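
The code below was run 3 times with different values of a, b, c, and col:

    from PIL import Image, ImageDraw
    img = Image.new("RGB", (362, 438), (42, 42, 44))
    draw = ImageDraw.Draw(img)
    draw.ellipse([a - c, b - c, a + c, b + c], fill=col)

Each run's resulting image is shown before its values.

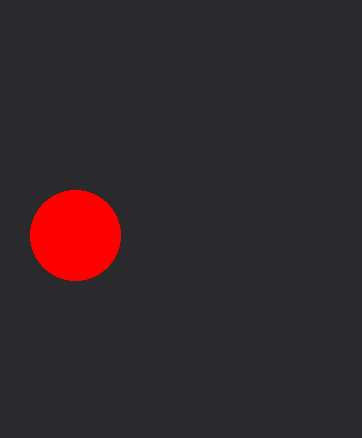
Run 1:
a = 75
b = 235
c = 45
col = 'red'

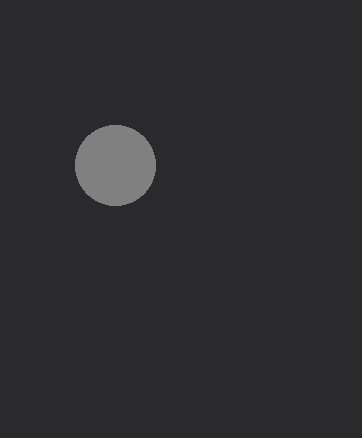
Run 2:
a = 115; b = 165; c = 40; col = 'gray'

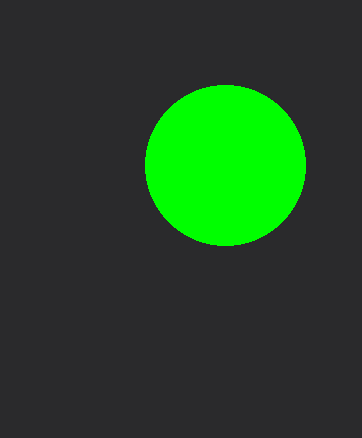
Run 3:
a = 225; b = 165; c = 80; col = 'lime'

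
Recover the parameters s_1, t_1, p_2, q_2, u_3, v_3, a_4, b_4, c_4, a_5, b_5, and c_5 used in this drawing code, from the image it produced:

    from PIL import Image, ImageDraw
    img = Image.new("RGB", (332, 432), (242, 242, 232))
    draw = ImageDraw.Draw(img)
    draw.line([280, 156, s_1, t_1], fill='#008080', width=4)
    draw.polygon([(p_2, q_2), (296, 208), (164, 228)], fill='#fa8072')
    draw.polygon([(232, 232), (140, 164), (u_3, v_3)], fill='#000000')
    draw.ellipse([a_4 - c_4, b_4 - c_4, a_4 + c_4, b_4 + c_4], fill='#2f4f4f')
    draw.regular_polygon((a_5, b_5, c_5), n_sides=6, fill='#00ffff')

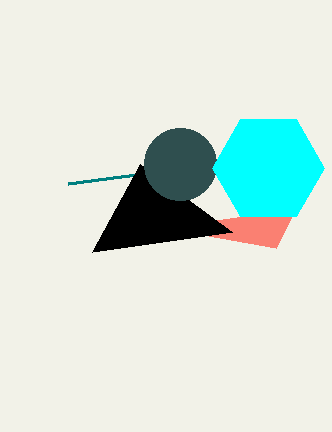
s_1 = 68, t_1 = 184, p_2 = 276, q_2 = 248, u_3 = 92, v_3 = 252, a_4 = 180, b_4 = 164, c_4 = 36, a_5 = 268, b_5 = 168, c_5 = 56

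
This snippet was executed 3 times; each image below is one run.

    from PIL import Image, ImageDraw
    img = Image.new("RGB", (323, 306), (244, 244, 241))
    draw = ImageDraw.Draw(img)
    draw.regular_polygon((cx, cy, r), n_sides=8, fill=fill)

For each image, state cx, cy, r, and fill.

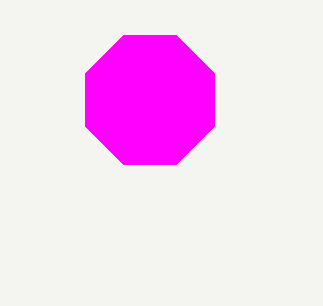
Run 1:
cx = 150
cy = 100
r = 70
fill = 'magenta'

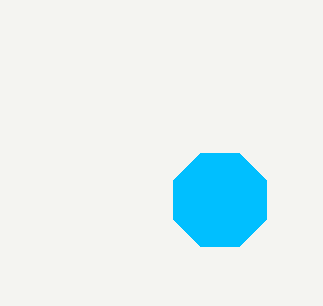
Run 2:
cx = 220; cy = 200; r = 50; fill = 'deepskyblue'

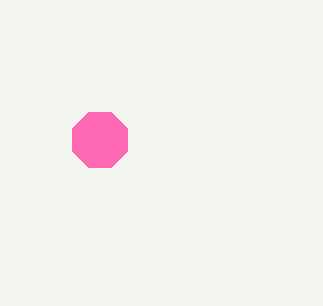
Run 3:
cx = 100
cy = 140
r = 30
fill = 'hotpink'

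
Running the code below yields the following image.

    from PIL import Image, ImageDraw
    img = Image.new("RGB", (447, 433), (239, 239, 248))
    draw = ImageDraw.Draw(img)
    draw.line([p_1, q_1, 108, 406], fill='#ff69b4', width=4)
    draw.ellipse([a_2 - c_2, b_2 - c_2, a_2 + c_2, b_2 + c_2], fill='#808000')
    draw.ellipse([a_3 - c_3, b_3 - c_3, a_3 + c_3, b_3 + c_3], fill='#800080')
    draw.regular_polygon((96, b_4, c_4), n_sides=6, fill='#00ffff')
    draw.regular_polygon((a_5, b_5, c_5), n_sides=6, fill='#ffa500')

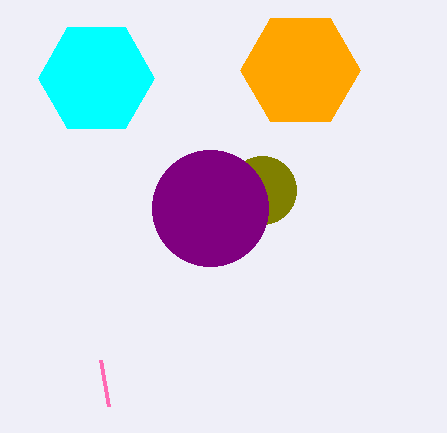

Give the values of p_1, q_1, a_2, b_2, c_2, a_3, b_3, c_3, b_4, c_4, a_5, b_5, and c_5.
p_1 = 100; q_1 = 360; a_2 = 262; b_2 = 190; c_2 = 34; a_3 = 210; b_3 = 208; c_3 = 58; b_4 = 78; c_4 = 58; a_5 = 300; b_5 = 70; c_5 = 60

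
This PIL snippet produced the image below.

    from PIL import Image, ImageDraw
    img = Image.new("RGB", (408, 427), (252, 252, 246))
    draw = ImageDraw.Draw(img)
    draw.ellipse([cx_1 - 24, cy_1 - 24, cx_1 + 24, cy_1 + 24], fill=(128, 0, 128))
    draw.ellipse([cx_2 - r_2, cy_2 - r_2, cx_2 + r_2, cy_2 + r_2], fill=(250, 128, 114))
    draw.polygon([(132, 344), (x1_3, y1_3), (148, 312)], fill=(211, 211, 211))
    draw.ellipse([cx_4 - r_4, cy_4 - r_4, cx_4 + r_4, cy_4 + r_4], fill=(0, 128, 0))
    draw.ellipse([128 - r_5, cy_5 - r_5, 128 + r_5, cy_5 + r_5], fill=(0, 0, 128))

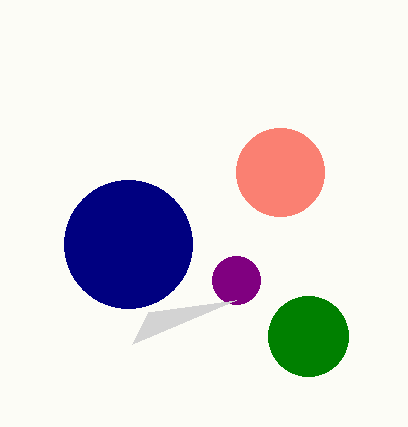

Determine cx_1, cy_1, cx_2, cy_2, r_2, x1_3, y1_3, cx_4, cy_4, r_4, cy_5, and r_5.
cx_1 = 236; cy_1 = 280; cx_2 = 280; cy_2 = 172; r_2 = 44; x1_3 = 236; y1_3 = 300; cx_4 = 308; cy_4 = 336; r_4 = 40; cy_5 = 244; r_5 = 64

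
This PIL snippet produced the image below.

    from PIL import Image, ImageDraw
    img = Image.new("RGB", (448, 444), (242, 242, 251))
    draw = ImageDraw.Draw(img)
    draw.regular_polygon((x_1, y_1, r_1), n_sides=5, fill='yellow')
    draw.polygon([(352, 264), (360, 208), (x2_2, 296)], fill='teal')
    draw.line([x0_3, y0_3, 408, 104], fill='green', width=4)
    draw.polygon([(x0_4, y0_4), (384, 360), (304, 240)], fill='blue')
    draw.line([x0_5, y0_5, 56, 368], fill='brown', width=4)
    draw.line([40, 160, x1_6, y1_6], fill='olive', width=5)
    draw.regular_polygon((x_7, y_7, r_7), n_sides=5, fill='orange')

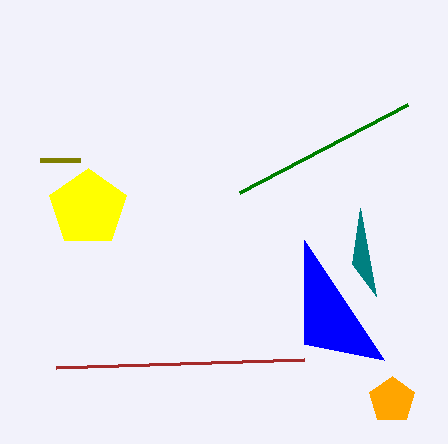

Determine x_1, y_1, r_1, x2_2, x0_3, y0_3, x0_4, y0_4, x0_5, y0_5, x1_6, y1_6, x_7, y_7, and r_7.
x_1 = 88; y_1 = 208; r_1 = 40; x2_2 = 376; x0_3 = 240; y0_3 = 192; x0_4 = 304; y0_4 = 344; x0_5 = 304; y0_5 = 360; x1_6 = 80; y1_6 = 160; x_7 = 392; y_7 = 400; r_7 = 24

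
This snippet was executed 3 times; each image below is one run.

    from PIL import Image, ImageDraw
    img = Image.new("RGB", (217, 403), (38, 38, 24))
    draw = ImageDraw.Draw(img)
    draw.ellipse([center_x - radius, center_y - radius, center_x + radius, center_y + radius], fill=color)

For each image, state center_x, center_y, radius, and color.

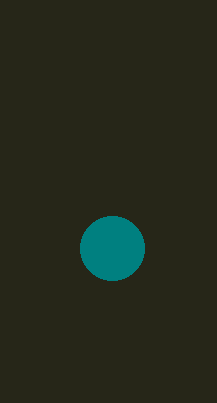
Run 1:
center_x = 112; center_y = 248; radius = 32; color = 'teal'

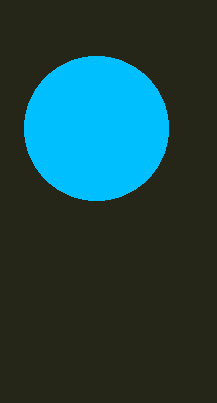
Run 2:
center_x = 96; center_y = 128; radius = 72; color = 'deepskyblue'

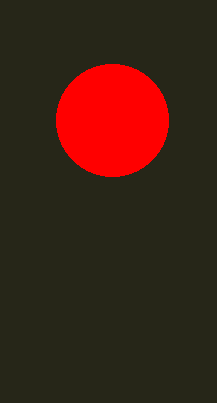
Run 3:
center_x = 112, center_y = 120, radius = 56, color = 'red'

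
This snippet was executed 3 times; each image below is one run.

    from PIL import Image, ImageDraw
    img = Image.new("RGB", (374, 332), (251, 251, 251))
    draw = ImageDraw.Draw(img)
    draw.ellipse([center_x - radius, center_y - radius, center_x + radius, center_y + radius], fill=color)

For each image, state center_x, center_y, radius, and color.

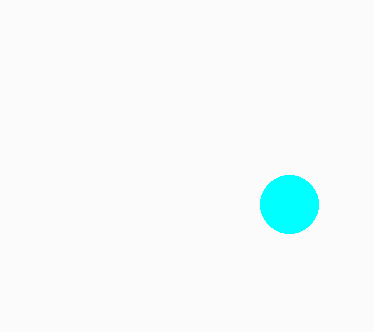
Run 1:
center_x = 289, center_y = 204, radius = 29, color = 'cyan'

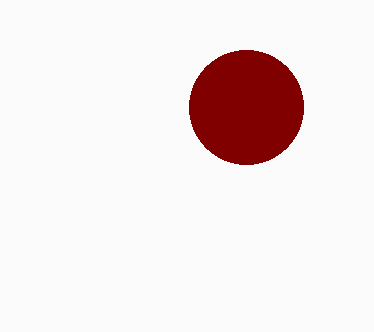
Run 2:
center_x = 246; center_y = 107; radius = 57; color = 'maroon'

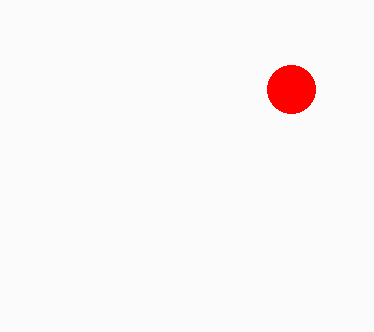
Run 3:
center_x = 291
center_y = 89
radius = 24
color = 'red'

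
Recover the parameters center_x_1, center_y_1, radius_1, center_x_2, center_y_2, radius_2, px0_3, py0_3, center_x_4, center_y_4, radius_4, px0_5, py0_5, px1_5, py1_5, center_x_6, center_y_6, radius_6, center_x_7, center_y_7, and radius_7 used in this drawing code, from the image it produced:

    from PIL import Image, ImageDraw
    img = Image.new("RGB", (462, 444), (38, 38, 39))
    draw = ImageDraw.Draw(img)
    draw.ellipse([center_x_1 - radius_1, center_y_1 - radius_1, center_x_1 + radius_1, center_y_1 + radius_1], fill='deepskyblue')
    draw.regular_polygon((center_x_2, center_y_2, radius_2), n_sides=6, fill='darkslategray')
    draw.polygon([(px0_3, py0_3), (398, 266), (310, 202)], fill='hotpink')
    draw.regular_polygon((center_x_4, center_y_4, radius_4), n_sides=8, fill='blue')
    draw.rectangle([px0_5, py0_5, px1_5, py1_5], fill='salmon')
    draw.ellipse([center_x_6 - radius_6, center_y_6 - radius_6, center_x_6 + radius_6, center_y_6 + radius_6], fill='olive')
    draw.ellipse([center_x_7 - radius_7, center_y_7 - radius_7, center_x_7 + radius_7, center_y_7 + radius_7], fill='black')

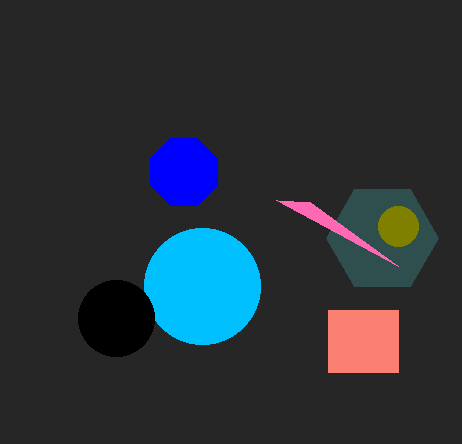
center_x_1 = 202, center_y_1 = 286, radius_1 = 58, center_x_2 = 382, center_y_2 = 238, radius_2 = 56, px0_3 = 276, py0_3 = 200, center_x_4 = 184, center_y_4 = 172, radius_4 = 36, px0_5 = 328, py0_5 = 310, px1_5 = 398, py1_5 = 372, center_x_6 = 398, center_y_6 = 226, radius_6 = 20, center_x_7 = 116, center_y_7 = 318, radius_7 = 38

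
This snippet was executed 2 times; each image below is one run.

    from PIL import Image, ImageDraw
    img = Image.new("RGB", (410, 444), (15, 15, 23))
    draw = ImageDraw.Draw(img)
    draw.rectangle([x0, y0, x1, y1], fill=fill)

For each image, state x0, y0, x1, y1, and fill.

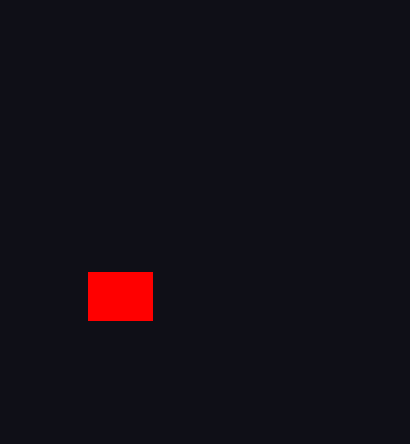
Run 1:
x0 = 88; y0 = 272; x1 = 152; y1 = 320; fill = 'red'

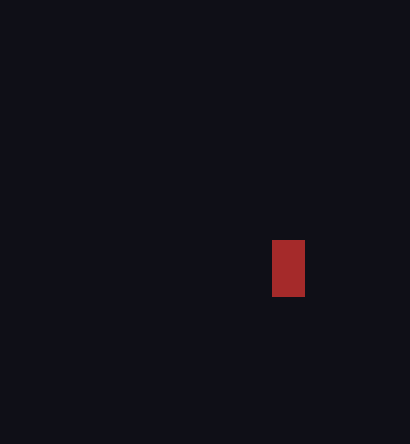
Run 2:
x0 = 272, y0 = 240, x1 = 304, y1 = 296, fill = 'brown'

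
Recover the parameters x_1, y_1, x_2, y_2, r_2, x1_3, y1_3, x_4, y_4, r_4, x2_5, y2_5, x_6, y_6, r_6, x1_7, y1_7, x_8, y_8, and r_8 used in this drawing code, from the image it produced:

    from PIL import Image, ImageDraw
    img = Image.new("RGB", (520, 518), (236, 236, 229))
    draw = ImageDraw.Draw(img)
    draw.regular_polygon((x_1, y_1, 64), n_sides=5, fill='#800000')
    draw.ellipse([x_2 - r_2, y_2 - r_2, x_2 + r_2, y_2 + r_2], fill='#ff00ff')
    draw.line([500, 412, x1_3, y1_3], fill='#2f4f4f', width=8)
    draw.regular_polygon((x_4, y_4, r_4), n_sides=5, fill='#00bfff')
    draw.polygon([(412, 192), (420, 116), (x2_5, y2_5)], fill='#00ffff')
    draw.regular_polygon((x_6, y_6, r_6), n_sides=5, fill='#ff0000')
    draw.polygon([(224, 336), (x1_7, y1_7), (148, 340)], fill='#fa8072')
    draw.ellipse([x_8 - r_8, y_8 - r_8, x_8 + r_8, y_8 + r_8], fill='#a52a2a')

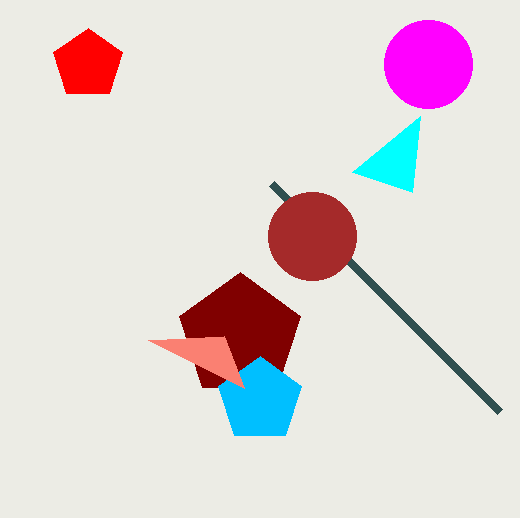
x_1 = 240, y_1 = 336, x_2 = 428, y_2 = 64, r_2 = 44, x1_3 = 272, y1_3 = 184, x_4 = 260, y_4 = 400, r_4 = 44, x2_5 = 352, y2_5 = 172, x_6 = 88, y_6 = 64, r_6 = 36, x1_7 = 244, y1_7 = 388, x_8 = 312, y_8 = 236, r_8 = 44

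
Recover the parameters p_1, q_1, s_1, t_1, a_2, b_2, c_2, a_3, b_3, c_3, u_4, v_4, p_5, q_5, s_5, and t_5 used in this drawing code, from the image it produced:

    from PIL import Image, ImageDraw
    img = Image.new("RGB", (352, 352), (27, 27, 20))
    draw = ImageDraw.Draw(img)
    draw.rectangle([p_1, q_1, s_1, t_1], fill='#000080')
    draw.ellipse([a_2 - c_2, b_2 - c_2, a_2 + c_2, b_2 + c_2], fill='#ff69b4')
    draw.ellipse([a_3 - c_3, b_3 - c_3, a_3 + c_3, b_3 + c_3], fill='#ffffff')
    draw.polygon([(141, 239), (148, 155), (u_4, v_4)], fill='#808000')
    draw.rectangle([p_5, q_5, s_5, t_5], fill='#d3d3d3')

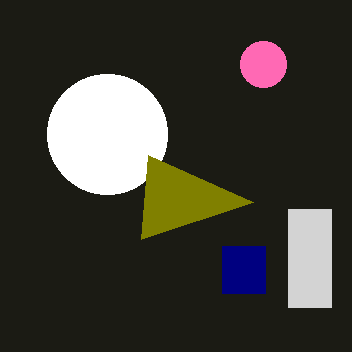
p_1 = 222; q_1 = 246; s_1 = 265; t_1 = 293; a_2 = 263; b_2 = 64; c_2 = 23; a_3 = 107; b_3 = 134; c_3 = 60; u_4 = 253; v_4 = 202; p_5 = 288; q_5 = 209; s_5 = 331; t_5 = 307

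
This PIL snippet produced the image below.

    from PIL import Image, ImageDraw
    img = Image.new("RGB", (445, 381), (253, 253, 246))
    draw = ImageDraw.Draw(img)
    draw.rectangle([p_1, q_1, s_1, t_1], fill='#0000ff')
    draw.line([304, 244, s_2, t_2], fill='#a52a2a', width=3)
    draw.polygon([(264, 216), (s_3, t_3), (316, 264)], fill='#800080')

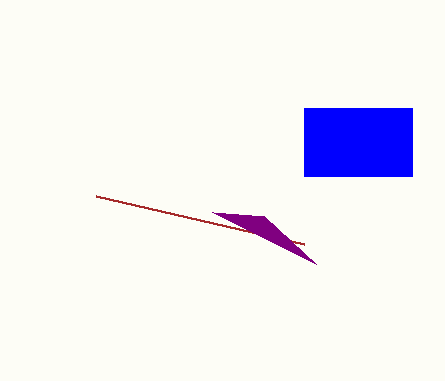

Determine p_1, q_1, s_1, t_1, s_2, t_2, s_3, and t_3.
p_1 = 304, q_1 = 108, s_1 = 412, t_1 = 176, s_2 = 96, t_2 = 196, s_3 = 212, t_3 = 212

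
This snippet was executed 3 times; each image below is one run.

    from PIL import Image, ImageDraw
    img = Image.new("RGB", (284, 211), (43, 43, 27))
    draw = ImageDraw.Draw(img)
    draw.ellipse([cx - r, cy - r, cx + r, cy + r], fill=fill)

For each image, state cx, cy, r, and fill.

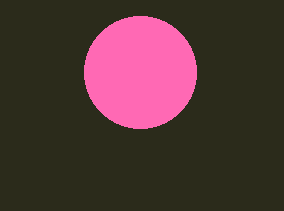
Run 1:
cx = 140, cy = 72, r = 56, fill = 'hotpink'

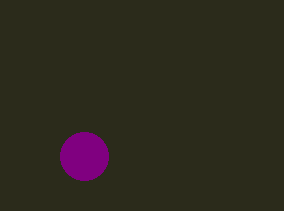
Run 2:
cx = 84, cy = 156, r = 24, fill = 'purple'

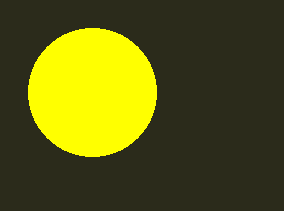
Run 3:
cx = 92; cy = 92; r = 64; fill = 'yellow'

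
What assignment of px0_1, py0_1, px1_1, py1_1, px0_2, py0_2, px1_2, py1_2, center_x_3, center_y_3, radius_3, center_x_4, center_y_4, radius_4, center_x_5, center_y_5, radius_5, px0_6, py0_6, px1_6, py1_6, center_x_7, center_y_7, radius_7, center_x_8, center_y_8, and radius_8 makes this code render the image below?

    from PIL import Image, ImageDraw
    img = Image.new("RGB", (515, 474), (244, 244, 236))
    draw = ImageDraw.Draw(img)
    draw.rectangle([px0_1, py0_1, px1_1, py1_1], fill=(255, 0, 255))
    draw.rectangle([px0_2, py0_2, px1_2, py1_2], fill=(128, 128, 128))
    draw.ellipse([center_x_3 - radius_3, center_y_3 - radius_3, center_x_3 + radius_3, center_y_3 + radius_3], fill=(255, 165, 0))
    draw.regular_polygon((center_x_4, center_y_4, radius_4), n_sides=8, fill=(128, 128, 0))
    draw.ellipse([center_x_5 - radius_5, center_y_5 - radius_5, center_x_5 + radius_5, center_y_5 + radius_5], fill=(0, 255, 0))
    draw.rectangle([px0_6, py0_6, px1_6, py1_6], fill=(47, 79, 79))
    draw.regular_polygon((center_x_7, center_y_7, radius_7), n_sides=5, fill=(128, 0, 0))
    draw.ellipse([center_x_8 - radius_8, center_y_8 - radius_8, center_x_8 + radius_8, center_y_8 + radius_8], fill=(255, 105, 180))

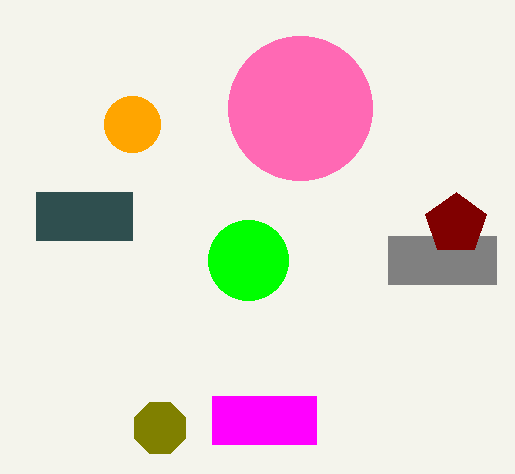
px0_1 = 212
py0_1 = 396
px1_1 = 316
py1_1 = 444
px0_2 = 388
py0_2 = 236
px1_2 = 496
py1_2 = 284
center_x_3 = 132
center_y_3 = 124
radius_3 = 28
center_x_4 = 160
center_y_4 = 428
radius_4 = 28
center_x_5 = 248
center_y_5 = 260
radius_5 = 40
px0_6 = 36
py0_6 = 192
px1_6 = 132
py1_6 = 240
center_x_7 = 456
center_y_7 = 224
radius_7 = 32
center_x_8 = 300
center_y_8 = 108
radius_8 = 72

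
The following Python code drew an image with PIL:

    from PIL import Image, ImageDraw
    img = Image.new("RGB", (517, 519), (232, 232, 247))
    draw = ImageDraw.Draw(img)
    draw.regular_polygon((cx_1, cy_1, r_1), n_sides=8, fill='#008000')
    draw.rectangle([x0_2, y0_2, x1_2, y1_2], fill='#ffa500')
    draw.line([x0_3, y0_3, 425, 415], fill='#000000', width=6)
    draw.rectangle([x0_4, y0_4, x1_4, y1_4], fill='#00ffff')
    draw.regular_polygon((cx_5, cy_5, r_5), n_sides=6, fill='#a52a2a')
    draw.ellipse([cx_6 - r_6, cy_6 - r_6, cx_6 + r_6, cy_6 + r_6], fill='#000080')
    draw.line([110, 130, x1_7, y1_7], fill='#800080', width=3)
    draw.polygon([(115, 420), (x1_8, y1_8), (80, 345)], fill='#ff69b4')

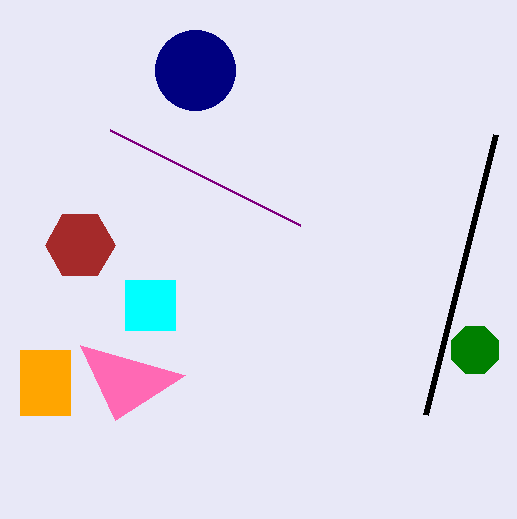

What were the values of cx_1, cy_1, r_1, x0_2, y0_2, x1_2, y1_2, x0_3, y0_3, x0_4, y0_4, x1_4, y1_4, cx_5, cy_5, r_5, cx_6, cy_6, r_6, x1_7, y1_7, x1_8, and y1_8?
cx_1 = 475
cy_1 = 350
r_1 = 25
x0_2 = 20
y0_2 = 350
x1_2 = 70
y1_2 = 415
x0_3 = 495
y0_3 = 135
x0_4 = 125
y0_4 = 280
x1_4 = 175
y1_4 = 330
cx_5 = 80
cy_5 = 245
r_5 = 35
cx_6 = 195
cy_6 = 70
r_6 = 40
x1_7 = 300
y1_7 = 225
x1_8 = 185
y1_8 = 375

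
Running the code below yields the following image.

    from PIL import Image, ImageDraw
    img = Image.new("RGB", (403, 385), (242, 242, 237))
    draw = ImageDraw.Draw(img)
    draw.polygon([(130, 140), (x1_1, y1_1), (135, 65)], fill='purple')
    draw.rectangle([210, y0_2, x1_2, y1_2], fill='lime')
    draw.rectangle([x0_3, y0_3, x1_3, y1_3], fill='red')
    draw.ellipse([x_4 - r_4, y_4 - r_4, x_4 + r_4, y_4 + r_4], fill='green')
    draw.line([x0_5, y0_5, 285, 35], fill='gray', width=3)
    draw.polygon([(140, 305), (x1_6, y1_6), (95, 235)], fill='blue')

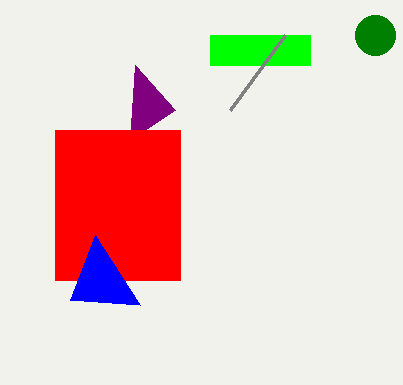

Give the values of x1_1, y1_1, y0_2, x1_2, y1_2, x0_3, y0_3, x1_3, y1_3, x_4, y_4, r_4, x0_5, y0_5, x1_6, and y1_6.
x1_1 = 175, y1_1 = 110, y0_2 = 35, x1_2 = 310, y1_2 = 65, x0_3 = 55, y0_3 = 130, x1_3 = 180, y1_3 = 280, x_4 = 375, y_4 = 35, r_4 = 20, x0_5 = 230, y0_5 = 110, x1_6 = 70, y1_6 = 300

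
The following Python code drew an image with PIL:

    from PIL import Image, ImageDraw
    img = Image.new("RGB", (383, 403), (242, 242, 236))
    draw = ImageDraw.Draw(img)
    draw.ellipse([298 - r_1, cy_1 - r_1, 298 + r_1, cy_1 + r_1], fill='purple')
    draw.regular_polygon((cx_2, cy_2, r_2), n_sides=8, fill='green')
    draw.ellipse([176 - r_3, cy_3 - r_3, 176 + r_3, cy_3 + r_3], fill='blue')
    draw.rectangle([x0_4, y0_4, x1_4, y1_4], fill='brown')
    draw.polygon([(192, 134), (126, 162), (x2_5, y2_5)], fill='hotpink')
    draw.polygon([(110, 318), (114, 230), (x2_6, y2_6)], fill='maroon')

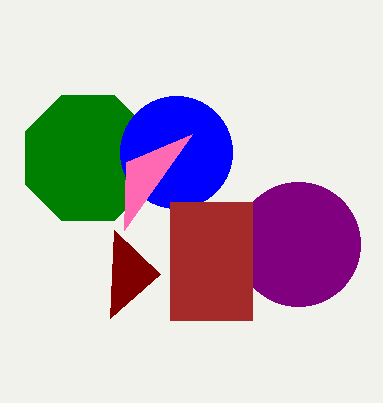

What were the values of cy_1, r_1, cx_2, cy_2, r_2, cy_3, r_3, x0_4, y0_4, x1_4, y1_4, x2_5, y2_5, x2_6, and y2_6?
cy_1 = 244; r_1 = 62; cx_2 = 88; cy_2 = 158; r_2 = 68; cy_3 = 152; r_3 = 56; x0_4 = 170; y0_4 = 202; x1_4 = 252; y1_4 = 320; x2_5 = 124; y2_5 = 230; x2_6 = 160; y2_6 = 274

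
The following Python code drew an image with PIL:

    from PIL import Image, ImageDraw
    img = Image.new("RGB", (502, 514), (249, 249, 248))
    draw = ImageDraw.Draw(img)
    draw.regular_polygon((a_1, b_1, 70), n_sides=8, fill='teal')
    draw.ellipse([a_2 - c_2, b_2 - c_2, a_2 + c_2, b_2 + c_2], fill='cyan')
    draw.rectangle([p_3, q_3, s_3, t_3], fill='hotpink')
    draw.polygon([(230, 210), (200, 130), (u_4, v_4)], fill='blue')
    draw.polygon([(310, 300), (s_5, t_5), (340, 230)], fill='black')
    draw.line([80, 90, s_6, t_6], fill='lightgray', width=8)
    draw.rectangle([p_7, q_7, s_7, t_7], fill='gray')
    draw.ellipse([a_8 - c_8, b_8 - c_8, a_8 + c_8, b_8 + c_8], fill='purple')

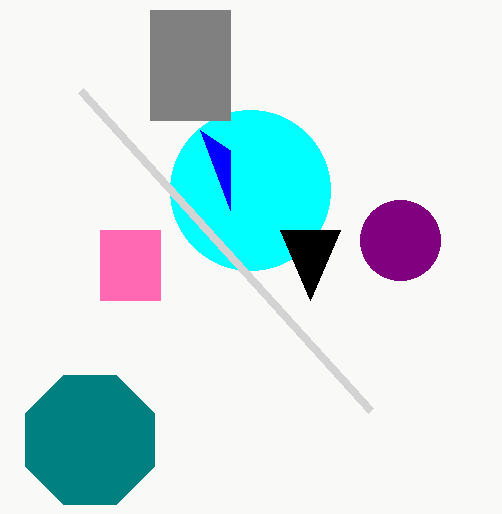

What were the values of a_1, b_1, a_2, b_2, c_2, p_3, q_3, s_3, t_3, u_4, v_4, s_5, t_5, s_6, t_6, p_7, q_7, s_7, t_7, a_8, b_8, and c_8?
a_1 = 90; b_1 = 440; a_2 = 250; b_2 = 190; c_2 = 80; p_3 = 100; q_3 = 230; s_3 = 160; t_3 = 300; u_4 = 230; v_4 = 150; s_5 = 280; t_5 = 230; s_6 = 370; t_6 = 410; p_7 = 150; q_7 = 10; s_7 = 230; t_7 = 120; a_8 = 400; b_8 = 240; c_8 = 40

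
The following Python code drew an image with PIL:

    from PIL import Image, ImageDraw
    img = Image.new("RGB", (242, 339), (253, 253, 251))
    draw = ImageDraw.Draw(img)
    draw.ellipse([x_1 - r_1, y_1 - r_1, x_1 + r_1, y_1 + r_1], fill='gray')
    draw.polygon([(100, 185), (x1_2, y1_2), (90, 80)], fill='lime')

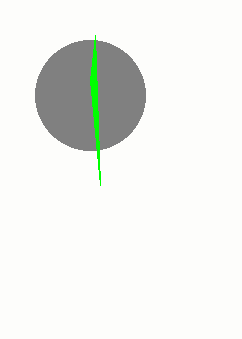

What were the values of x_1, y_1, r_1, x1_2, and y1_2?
x_1 = 90, y_1 = 95, r_1 = 55, x1_2 = 95, y1_2 = 35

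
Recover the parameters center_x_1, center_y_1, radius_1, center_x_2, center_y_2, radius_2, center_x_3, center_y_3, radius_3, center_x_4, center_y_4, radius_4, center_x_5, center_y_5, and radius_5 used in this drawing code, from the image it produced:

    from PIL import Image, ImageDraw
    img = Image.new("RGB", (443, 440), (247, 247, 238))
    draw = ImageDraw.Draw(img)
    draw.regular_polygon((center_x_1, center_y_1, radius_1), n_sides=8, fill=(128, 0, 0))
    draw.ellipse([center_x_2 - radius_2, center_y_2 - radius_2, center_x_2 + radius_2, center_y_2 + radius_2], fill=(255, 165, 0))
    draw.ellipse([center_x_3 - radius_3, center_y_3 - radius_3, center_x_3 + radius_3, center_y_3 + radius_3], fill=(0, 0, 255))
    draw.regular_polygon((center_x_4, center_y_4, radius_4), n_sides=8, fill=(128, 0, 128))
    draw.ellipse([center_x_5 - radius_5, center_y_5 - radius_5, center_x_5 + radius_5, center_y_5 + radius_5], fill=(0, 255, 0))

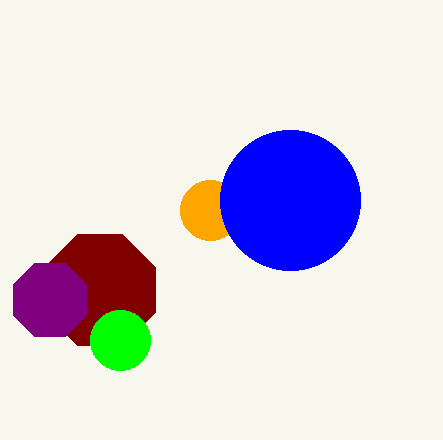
center_x_1 = 100; center_y_1 = 290; radius_1 = 60; center_x_2 = 210; center_y_2 = 210; radius_2 = 30; center_x_3 = 290; center_y_3 = 200; radius_3 = 70; center_x_4 = 50; center_y_4 = 300; radius_4 = 40; center_x_5 = 120; center_y_5 = 340; radius_5 = 30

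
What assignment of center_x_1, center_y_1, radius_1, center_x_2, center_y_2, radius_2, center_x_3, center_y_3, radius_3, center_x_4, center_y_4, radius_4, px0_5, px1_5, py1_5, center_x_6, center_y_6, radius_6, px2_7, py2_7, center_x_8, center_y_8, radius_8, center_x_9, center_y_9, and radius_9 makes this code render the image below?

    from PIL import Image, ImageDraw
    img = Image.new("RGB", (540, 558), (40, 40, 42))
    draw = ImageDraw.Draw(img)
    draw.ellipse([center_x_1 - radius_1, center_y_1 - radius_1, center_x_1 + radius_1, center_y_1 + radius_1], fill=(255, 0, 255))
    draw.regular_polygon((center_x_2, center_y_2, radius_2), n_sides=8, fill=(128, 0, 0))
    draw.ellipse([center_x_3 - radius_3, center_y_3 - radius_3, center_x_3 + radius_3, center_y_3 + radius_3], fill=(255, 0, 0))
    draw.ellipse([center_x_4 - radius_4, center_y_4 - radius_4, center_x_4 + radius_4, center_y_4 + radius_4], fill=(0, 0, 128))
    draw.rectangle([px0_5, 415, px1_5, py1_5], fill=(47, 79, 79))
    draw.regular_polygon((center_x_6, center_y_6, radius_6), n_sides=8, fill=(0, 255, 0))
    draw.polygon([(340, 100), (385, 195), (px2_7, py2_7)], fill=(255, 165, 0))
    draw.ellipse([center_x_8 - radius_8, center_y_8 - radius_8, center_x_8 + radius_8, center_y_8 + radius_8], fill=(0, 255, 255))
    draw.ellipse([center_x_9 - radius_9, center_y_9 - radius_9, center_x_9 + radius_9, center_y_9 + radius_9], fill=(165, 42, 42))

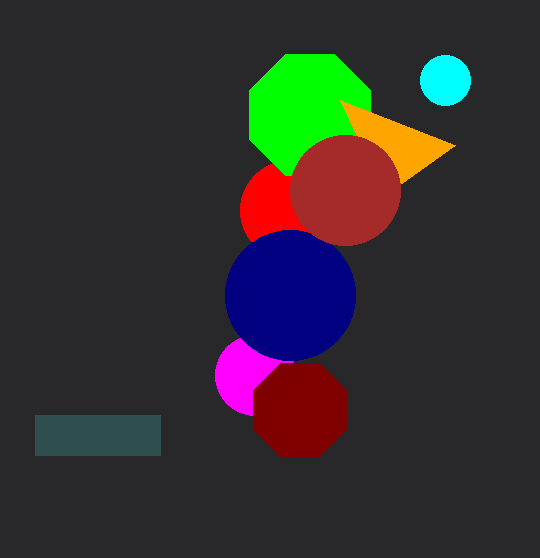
center_x_1 = 255
center_y_1 = 375
radius_1 = 40
center_x_2 = 300
center_y_2 = 410
radius_2 = 50
center_x_3 = 290
center_y_3 = 210
radius_3 = 50
center_x_4 = 290
center_y_4 = 295
radius_4 = 65
px0_5 = 35
px1_5 = 160
py1_5 = 455
center_x_6 = 310
center_y_6 = 115
radius_6 = 65
px2_7 = 455
py2_7 = 145
center_x_8 = 445
center_y_8 = 80
radius_8 = 25
center_x_9 = 345
center_y_9 = 190
radius_9 = 55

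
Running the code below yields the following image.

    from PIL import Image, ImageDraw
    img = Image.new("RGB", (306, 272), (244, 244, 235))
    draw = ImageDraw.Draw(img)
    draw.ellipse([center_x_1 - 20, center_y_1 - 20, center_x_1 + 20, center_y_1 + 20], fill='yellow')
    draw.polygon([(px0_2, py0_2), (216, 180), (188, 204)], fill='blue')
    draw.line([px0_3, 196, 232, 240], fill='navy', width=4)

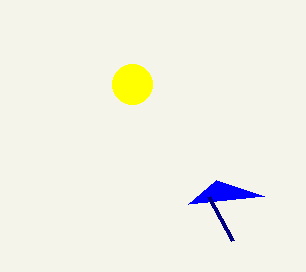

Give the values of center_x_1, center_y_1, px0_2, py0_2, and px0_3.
center_x_1 = 132, center_y_1 = 84, px0_2 = 264, py0_2 = 196, px0_3 = 208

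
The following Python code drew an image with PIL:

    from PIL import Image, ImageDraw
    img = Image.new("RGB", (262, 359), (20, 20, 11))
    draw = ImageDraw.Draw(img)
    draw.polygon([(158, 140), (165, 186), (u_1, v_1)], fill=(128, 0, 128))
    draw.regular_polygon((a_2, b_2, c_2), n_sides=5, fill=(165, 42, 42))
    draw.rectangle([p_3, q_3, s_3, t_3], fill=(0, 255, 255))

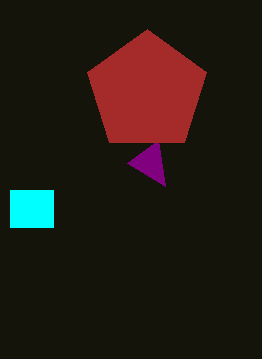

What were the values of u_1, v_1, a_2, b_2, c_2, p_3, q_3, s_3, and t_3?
u_1 = 127; v_1 = 163; a_2 = 147; b_2 = 92; c_2 = 63; p_3 = 10; q_3 = 190; s_3 = 53; t_3 = 227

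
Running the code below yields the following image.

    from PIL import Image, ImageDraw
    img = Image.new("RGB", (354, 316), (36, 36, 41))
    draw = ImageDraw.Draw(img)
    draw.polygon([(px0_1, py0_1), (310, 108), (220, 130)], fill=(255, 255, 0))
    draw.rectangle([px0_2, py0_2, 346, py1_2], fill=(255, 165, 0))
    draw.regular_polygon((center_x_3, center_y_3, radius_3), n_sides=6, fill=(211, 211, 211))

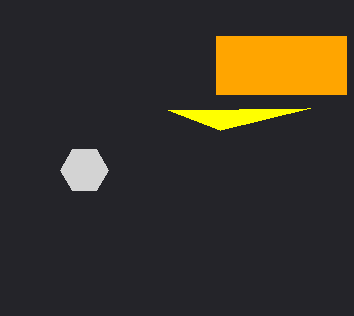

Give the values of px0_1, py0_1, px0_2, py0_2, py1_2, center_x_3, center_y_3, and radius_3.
px0_1 = 168; py0_1 = 110; px0_2 = 216; py0_2 = 36; py1_2 = 94; center_x_3 = 84; center_y_3 = 170; radius_3 = 24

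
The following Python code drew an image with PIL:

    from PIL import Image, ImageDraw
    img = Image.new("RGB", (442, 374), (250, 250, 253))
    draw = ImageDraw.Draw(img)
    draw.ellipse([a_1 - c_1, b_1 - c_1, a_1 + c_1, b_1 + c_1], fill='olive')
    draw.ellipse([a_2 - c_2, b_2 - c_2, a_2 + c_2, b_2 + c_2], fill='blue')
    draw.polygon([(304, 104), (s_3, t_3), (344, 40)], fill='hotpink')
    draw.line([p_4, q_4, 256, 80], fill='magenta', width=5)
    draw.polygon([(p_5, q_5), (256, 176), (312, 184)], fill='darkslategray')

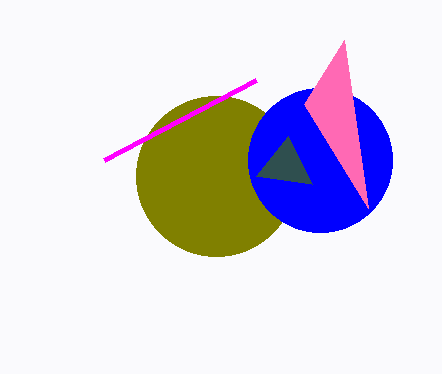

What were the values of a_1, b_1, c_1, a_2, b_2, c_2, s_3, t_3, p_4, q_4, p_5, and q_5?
a_1 = 216; b_1 = 176; c_1 = 80; a_2 = 320; b_2 = 160; c_2 = 72; s_3 = 368; t_3 = 208; p_4 = 104; q_4 = 160; p_5 = 288; q_5 = 136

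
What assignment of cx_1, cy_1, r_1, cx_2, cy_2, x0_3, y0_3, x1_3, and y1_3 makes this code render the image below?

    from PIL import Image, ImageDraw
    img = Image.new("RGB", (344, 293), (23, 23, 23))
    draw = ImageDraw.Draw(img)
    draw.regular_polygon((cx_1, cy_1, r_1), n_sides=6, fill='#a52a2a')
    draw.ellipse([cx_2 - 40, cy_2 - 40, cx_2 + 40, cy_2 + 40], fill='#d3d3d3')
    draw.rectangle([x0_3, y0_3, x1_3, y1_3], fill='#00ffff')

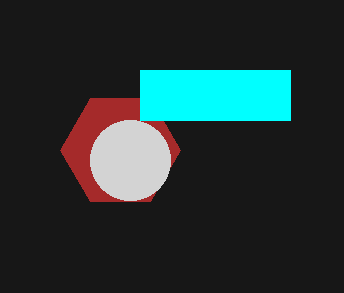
cx_1 = 120, cy_1 = 150, r_1 = 60, cx_2 = 130, cy_2 = 160, x0_3 = 140, y0_3 = 70, x1_3 = 290, y1_3 = 120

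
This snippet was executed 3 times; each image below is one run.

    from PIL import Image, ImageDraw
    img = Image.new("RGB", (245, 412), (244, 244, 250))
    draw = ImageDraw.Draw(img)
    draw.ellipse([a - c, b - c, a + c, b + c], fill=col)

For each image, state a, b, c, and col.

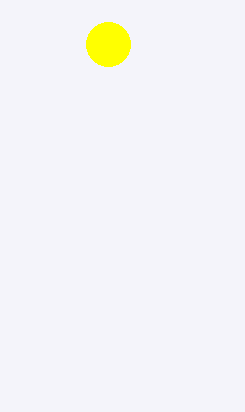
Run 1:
a = 108, b = 44, c = 22, col = 'yellow'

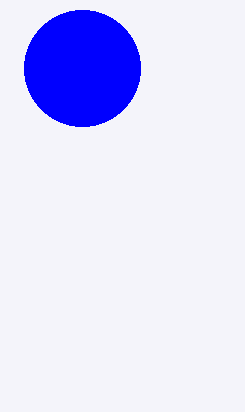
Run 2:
a = 82; b = 68; c = 58; col = 'blue'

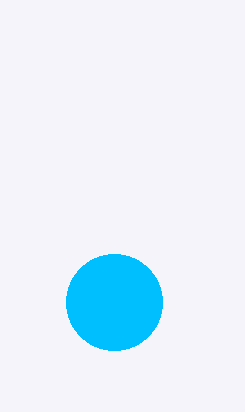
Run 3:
a = 114, b = 302, c = 48, col = 'deepskyblue'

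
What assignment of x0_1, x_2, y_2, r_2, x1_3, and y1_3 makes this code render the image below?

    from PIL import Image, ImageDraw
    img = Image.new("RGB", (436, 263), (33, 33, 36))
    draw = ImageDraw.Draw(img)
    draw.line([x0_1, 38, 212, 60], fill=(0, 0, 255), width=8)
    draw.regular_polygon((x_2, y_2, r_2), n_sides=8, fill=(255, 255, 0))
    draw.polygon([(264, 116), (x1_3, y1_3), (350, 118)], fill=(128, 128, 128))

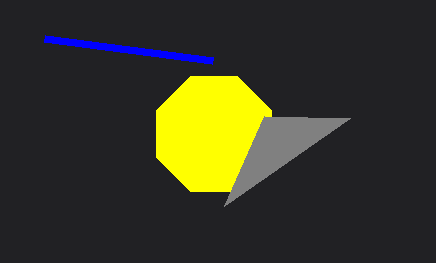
x0_1 = 44
x_2 = 214
y_2 = 134
r_2 = 62
x1_3 = 224
y1_3 = 206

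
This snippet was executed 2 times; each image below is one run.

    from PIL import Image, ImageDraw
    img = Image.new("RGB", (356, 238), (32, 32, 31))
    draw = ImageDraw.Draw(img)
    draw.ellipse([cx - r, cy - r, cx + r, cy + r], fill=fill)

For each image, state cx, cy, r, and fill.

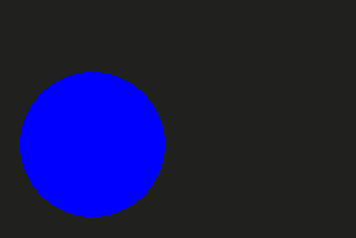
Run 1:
cx = 92; cy = 144; r = 72; fill = 'blue'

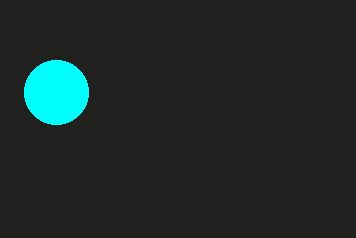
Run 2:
cx = 56
cy = 92
r = 32
fill = 'cyan'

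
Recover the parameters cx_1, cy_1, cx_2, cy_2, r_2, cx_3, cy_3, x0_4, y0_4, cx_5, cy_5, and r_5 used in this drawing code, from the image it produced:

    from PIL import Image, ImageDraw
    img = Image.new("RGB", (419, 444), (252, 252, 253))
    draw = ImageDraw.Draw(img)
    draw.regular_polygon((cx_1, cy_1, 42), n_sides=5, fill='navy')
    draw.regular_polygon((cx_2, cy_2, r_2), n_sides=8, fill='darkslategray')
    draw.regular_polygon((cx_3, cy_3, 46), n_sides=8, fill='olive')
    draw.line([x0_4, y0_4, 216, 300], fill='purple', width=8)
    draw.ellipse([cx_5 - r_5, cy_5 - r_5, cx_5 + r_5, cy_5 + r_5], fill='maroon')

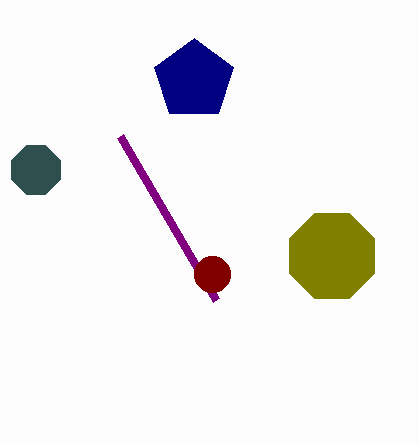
cx_1 = 194, cy_1 = 80, cx_2 = 36, cy_2 = 170, r_2 = 26, cx_3 = 332, cy_3 = 256, x0_4 = 120, y0_4 = 136, cx_5 = 212, cy_5 = 274, r_5 = 18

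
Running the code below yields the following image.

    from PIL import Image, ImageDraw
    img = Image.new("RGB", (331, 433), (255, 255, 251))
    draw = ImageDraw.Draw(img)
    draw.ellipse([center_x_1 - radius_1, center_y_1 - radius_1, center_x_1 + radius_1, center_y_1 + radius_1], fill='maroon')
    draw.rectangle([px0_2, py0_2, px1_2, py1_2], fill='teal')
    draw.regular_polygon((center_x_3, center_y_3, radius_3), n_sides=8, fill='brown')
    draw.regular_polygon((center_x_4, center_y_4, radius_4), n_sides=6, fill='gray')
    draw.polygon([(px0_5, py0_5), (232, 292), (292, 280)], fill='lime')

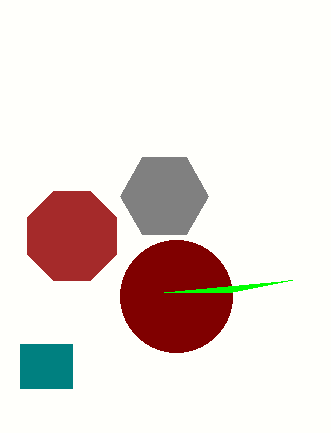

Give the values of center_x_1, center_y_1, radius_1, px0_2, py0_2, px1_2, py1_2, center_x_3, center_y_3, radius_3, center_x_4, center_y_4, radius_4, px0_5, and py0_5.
center_x_1 = 176, center_y_1 = 296, radius_1 = 56, px0_2 = 20, py0_2 = 344, px1_2 = 72, py1_2 = 388, center_x_3 = 72, center_y_3 = 236, radius_3 = 48, center_x_4 = 164, center_y_4 = 196, radius_4 = 44, px0_5 = 164, py0_5 = 292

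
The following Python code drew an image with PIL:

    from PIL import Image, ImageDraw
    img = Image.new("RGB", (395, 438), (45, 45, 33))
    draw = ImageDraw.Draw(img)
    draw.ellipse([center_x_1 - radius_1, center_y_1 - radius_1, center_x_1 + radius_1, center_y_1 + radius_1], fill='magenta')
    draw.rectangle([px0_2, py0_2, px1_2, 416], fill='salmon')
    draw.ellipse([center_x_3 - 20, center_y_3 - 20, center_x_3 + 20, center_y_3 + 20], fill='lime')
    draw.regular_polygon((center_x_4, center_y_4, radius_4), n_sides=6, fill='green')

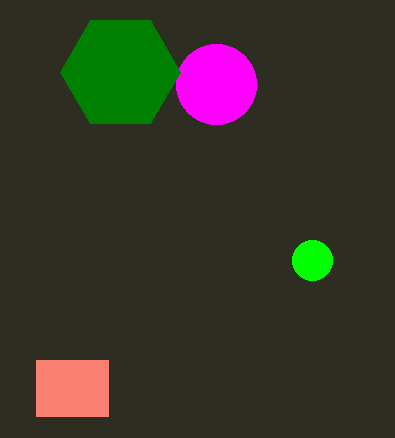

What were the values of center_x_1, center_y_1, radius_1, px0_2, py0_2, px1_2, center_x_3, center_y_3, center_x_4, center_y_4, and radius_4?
center_x_1 = 216, center_y_1 = 84, radius_1 = 40, px0_2 = 36, py0_2 = 360, px1_2 = 108, center_x_3 = 312, center_y_3 = 260, center_x_4 = 120, center_y_4 = 72, radius_4 = 60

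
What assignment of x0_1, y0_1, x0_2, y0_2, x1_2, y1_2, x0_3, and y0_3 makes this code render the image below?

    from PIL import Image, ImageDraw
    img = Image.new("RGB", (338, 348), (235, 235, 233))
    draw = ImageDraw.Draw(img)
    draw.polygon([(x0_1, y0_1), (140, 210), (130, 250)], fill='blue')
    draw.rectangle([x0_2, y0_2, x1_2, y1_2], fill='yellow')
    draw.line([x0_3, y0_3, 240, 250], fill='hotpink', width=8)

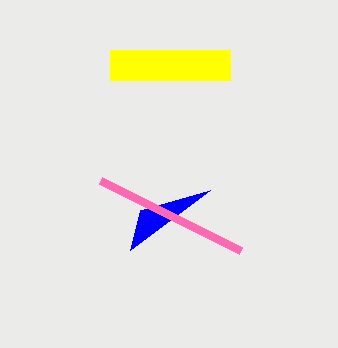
x0_1 = 210
y0_1 = 190
x0_2 = 110
y0_2 = 50
x1_2 = 230
y1_2 = 80
x0_3 = 100
y0_3 = 180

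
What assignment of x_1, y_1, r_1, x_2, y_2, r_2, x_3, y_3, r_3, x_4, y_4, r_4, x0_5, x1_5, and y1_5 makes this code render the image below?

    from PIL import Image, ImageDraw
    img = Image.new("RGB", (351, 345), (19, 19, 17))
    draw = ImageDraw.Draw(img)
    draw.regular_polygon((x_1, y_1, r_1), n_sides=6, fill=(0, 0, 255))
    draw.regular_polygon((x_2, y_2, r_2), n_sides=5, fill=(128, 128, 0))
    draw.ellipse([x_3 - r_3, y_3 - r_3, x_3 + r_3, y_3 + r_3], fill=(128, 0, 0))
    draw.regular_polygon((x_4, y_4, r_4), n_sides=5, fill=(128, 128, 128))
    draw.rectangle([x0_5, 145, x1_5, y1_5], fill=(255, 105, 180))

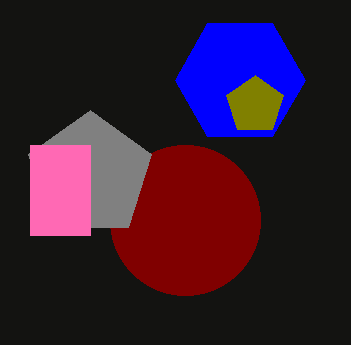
x_1 = 240
y_1 = 80
r_1 = 65
x_2 = 255
y_2 = 105
r_2 = 30
x_3 = 185
y_3 = 220
r_3 = 75
x_4 = 90
y_4 = 175
r_4 = 65
x0_5 = 30
x1_5 = 90
y1_5 = 235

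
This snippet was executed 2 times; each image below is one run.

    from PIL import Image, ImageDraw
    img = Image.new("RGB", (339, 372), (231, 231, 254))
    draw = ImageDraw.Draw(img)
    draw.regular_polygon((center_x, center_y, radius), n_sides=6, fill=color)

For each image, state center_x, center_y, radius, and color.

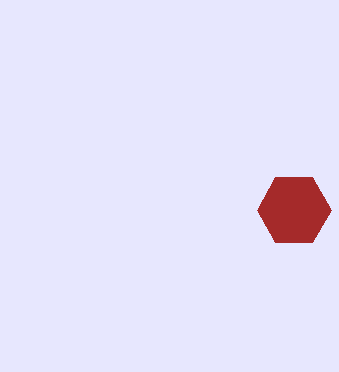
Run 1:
center_x = 294; center_y = 210; radius = 37; color = 'brown'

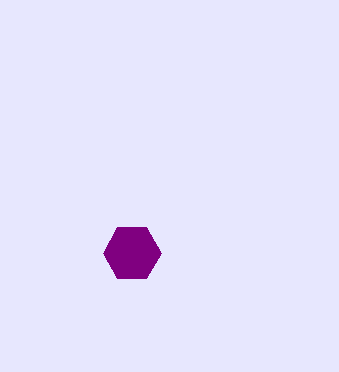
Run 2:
center_x = 132
center_y = 253
radius = 29
color = 'purple'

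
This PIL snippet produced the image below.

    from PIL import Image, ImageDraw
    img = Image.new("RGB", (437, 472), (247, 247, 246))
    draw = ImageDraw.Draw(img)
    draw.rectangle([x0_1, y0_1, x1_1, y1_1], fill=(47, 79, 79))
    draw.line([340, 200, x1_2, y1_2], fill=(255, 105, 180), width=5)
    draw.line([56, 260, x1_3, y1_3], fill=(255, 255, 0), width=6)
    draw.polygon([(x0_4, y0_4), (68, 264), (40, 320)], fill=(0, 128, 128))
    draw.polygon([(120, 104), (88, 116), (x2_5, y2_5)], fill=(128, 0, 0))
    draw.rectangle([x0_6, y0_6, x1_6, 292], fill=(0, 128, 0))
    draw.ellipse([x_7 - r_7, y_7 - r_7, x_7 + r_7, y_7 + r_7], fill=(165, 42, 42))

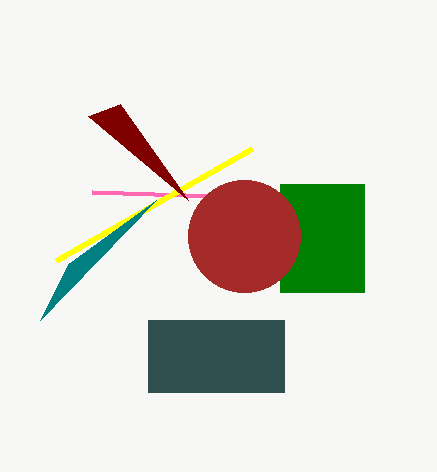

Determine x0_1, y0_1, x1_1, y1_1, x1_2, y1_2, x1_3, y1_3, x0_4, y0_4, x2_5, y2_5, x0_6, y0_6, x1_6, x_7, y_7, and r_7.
x0_1 = 148, y0_1 = 320, x1_1 = 284, y1_1 = 392, x1_2 = 92, y1_2 = 192, x1_3 = 252, y1_3 = 148, x0_4 = 156, y0_4 = 200, x2_5 = 188, y2_5 = 200, x0_6 = 280, y0_6 = 184, x1_6 = 364, x_7 = 244, y_7 = 236, r_7 = 56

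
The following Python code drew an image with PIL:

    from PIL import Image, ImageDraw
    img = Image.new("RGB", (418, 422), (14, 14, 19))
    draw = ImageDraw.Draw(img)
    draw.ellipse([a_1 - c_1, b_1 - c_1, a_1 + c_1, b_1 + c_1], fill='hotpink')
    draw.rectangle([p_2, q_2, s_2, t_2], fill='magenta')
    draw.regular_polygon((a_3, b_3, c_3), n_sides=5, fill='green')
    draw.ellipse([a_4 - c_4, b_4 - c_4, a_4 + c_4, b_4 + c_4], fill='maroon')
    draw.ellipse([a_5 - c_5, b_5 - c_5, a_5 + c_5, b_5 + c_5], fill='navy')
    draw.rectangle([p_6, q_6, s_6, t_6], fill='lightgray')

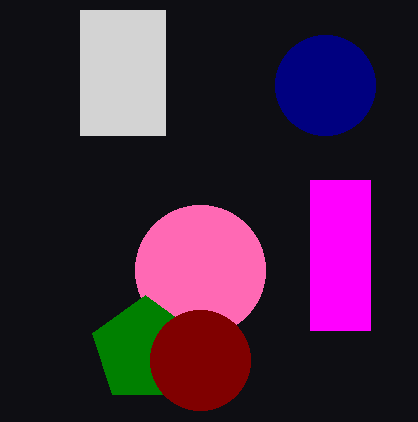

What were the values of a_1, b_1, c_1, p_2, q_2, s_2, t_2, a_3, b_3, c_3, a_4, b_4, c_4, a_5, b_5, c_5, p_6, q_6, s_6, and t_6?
a_1 = 200
b_1 = 270
c_1 = 65
p_2 = 310
q_2 = 180
s_2 = 370
t_2 = 330
a_3 = 145
b_3 = 350
c_3 = 55
a_4 = 200
b_4 = 360
c_4 = 50
a_5 = 325
b_5 = 85
c_5 = 50
p_6 = 80
q_6 = 10
s_6 = 165
t_6 = 135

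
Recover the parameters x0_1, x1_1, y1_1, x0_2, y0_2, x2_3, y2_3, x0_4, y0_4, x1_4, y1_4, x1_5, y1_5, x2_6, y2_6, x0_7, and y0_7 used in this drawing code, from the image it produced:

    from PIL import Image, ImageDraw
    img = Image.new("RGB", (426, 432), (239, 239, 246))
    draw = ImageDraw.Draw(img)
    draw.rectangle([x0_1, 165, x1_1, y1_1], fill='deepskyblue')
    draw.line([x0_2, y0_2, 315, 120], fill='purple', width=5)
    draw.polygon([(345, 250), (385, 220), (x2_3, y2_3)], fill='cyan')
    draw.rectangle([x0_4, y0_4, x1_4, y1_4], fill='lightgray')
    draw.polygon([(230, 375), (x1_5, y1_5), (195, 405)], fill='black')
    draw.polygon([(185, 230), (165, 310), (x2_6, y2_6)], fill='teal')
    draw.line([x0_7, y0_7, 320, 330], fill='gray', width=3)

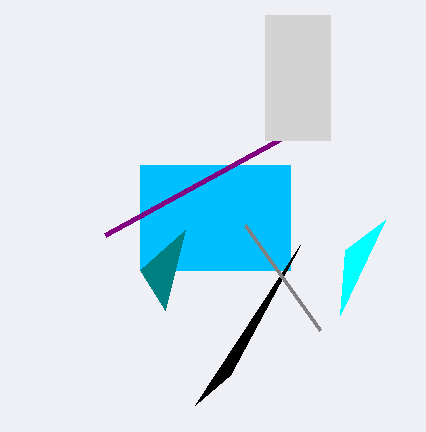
x0_1 = 140
x1_1 = 290
y1_1 = 270
x0_2 = 105
y0_2 = 235
x2_3 = 340
y2_3 = 315
x0_4 = 265
y0_4 = 15
x1_4 = 330
y1_4 = 140
x1_5 = 300
y1_5 = 245
x2_6 = 140
y2_6 = 270
x0_7 = 245
y0_7 = 225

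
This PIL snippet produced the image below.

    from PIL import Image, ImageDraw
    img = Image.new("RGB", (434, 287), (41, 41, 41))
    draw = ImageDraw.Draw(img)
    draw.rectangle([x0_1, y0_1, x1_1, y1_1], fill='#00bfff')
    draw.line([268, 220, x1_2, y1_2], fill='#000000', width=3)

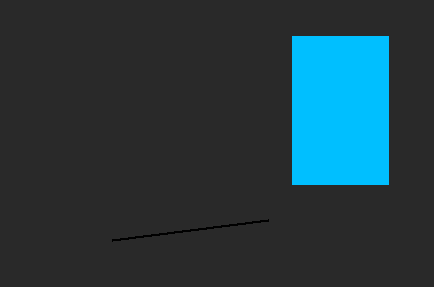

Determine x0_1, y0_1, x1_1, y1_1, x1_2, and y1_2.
x0_1 = 292; y0_1 = 36; x1_1 = 388; y1_1 = 184; x1_2 = 112; y1_2 = 240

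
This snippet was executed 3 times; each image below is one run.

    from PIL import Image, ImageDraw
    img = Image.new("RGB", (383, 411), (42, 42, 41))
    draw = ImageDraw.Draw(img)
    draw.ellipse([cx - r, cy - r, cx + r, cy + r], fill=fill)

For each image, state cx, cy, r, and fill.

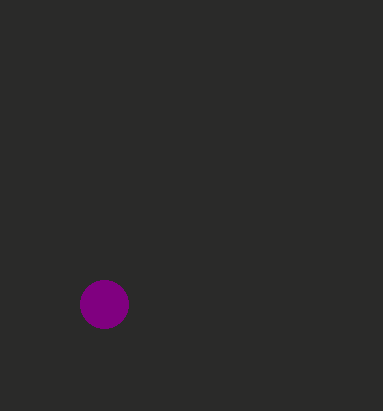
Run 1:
cx = 104, cy = 304, r = 24, fill = 'purple'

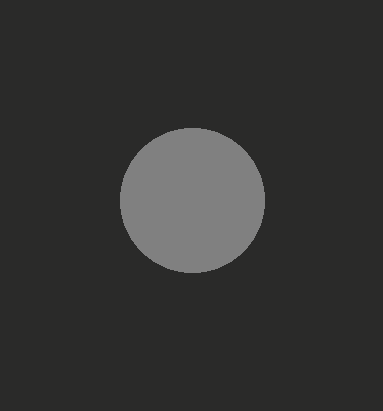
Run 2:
cx = 192; cy = 200; r = 72; fill = 'gray'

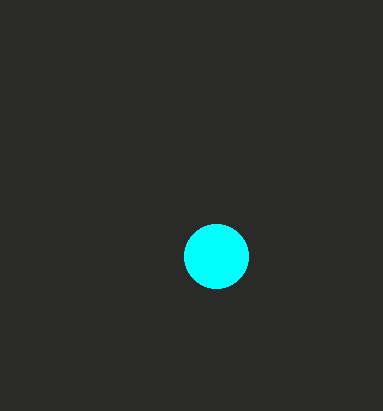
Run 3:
cx = 216
cy = 256
r = 32
fill = 'cyan'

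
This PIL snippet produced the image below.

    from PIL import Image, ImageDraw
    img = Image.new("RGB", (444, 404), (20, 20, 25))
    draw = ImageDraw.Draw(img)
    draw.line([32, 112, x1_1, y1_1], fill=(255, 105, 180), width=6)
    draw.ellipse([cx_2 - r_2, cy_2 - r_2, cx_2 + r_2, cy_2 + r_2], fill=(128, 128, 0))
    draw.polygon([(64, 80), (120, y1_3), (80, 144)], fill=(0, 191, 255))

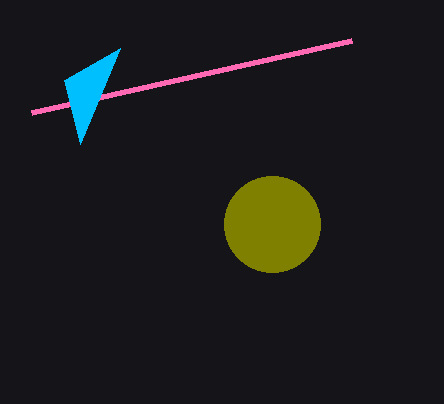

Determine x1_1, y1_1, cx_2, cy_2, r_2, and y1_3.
x1_1 = 352; y1_1 = 40; cx_2 = 272; cy_2 = 224; r_2 = 48; y1_3 = 48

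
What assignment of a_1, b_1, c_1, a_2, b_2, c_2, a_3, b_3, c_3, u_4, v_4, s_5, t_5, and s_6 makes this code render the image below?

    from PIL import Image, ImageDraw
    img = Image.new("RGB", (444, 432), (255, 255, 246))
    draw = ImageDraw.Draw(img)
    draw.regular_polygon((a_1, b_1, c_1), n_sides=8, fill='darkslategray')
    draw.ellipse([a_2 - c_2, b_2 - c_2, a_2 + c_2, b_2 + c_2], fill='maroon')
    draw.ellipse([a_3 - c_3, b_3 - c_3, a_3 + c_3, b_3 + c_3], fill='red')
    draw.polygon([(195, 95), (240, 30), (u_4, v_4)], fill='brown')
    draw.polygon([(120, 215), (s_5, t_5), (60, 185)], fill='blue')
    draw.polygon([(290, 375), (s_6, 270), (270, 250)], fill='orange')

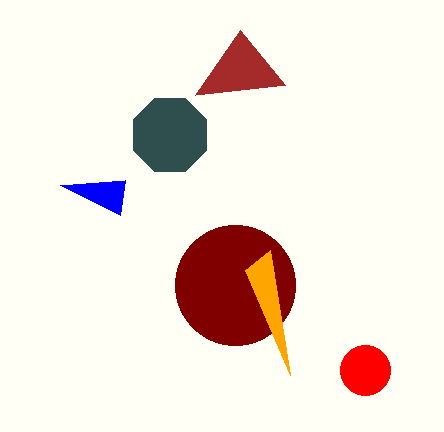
a_1 = 170, b_1 = 135, c_1 = 40, a_2 = 235, b_2 = 285, c_2 = 60, a_3 = 365, b_3 = 370, c_3 = 25, u_4 = 285, v_4 = 85, s_5 = 125, t_5 = 180, s_6 = 245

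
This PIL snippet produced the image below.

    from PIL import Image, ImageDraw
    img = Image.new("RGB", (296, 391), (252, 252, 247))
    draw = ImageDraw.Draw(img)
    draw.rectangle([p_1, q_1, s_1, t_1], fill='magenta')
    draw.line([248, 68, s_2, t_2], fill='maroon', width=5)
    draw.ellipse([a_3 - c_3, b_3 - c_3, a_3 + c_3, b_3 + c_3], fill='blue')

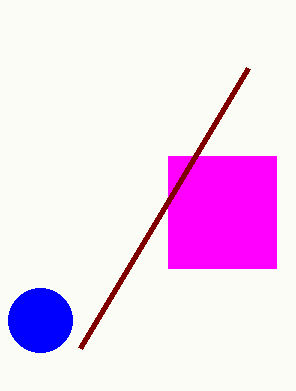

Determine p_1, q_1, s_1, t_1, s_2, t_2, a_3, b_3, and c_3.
p_1 = 168
q_1 = 156
s_1 = 276
t_1 = 268
s_2 = 80
t_2 = 348
a_3 = 40
b_3 = 320
c_3 = 32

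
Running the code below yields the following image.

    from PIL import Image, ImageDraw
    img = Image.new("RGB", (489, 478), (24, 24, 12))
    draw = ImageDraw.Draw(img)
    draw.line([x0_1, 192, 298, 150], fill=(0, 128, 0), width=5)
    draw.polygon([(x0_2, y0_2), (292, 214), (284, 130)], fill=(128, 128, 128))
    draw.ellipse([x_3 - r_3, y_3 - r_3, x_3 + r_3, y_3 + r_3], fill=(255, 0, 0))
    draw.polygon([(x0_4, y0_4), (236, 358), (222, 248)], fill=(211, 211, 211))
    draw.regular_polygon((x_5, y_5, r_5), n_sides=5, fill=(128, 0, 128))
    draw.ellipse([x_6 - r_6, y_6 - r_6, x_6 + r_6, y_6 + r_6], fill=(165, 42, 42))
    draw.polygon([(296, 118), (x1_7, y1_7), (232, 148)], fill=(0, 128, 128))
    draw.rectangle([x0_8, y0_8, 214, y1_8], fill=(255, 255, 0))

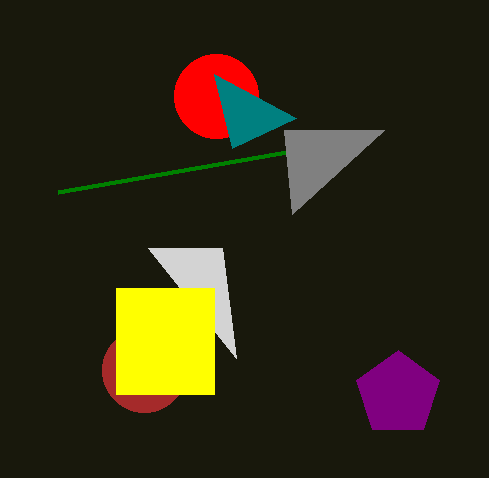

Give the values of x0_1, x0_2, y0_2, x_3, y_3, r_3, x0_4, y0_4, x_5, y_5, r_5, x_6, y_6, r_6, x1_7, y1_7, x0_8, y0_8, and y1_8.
x0_1 = 58; x0_2 = 384; y0_2 = 130; x_3 = 216; y_3 = 96; r_3 = 42; x0_4 = 148; y0_4 = 248; x_5 = 398; y_5 = 394; r_5 = 44; x_6 = 144; y_6 = 370; r_6 = 42; x1_7 = 214; y1_7 = 74; x0_8 = 116; y0_8 = 288; y1_8 = 394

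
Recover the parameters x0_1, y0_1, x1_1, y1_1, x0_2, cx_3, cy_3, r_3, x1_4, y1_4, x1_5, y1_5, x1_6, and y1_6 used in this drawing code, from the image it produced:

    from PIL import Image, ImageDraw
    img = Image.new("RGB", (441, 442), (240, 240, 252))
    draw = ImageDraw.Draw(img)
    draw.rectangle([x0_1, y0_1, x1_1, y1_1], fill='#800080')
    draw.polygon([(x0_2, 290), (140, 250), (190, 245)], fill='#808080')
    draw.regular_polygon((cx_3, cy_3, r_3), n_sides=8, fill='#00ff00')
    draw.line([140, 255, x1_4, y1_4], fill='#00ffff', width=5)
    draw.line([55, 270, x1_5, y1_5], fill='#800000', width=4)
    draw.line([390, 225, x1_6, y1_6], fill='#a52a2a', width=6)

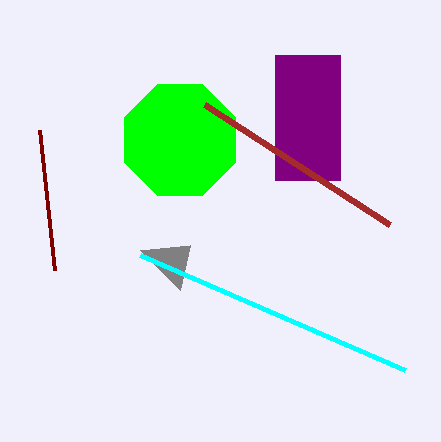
x0_1 = 275
y0_1 = 55
x1_1 = 340
y1_1 = 180
x0_2 = 180
cx_3 = 180
cy_3 = 140
r_3 = 60
x1_4 = 405
y1_4 = 370
x1_5 = 40
y1_5 = 130
x1_6 = 205
y1_6 = 105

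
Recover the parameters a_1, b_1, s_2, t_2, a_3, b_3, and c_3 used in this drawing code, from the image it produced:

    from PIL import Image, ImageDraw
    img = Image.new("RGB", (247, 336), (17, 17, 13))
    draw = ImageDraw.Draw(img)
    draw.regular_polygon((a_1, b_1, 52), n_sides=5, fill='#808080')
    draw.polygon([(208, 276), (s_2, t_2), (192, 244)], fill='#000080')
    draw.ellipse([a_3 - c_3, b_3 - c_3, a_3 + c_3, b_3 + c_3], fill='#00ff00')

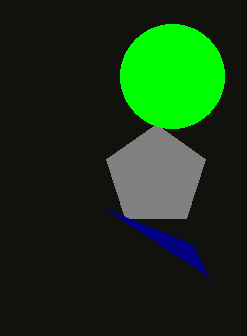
a_1 = 156
b_1 = 176
s_2 = 104
t_2 = 208
a_3 = 172
b_3 = 76
c_3 = 52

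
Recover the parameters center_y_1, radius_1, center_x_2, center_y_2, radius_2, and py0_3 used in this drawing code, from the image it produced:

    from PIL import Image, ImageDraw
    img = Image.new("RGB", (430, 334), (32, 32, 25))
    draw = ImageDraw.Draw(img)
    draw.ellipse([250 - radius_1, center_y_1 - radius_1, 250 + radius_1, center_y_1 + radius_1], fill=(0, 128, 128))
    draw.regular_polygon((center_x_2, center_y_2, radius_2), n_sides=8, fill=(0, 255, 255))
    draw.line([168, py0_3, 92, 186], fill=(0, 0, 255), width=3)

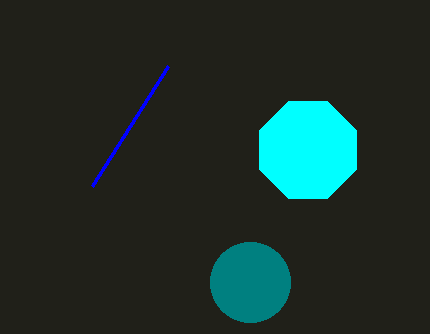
center_y_1 = 282; radius_1 = 40; center_x_2 = 308; center_y_2 = 150; radius_2 = 52; py0_3 = 66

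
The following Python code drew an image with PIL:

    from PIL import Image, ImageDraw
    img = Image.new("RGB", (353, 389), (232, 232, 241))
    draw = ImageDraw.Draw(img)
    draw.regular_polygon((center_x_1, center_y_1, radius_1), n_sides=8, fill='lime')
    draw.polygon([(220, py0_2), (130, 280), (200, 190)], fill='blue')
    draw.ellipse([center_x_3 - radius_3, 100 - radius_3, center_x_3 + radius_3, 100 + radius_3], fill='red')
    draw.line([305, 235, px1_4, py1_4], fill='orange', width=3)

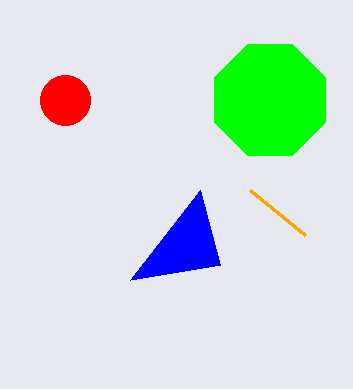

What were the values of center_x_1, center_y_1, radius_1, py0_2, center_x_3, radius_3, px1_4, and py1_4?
center_x_1 = 270, center_y_1 = 100, radius_1 = 60, py0_2 = 265, center_x_3 = 65, radius_3 = 25, px1_4 = 250, py1_4 = 190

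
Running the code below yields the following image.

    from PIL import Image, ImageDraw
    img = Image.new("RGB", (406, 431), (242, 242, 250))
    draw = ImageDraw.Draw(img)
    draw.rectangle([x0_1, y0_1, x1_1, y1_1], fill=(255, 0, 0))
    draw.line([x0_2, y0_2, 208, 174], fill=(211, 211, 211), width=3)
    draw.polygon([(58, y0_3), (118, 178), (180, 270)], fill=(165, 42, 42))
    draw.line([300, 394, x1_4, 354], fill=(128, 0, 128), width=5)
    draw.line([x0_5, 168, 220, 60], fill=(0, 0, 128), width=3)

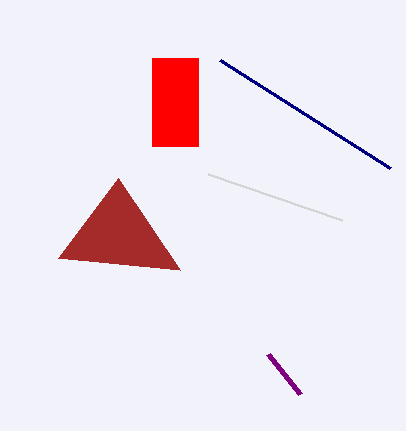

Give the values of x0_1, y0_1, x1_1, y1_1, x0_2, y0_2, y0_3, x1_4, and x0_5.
x0_1 = 152, y0_1 = 58, x1_1 = 198, y1_1 = 146, x0_2 = 342, y0_2 = 220, y0_3 = 258, x1_4 = 268, x0_5 = 390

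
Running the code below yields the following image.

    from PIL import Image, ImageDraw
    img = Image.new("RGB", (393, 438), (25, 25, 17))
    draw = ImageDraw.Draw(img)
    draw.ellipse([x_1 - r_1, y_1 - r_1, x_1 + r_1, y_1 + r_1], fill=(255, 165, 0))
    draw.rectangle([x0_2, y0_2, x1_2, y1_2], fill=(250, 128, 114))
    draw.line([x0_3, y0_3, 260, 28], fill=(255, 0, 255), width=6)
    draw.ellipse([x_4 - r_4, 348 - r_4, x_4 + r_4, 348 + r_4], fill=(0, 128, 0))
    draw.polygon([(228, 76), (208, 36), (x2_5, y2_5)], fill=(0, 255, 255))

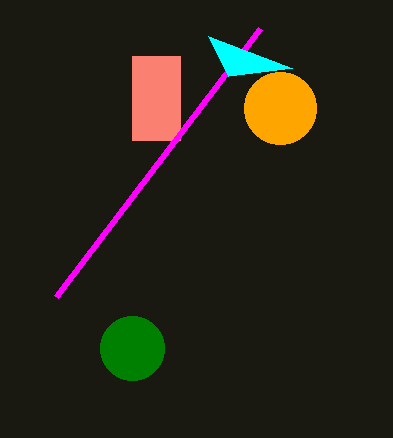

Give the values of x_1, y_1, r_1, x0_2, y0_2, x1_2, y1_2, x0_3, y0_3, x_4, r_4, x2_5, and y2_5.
x_1 = 280
y_1 = 108
r_1 = 36
x0_2 = 132
y0_2 = 56
x1_2 = 180
y1_2 = 140
x0_3 = 56
y0_3 = 296
x_4 = 132
r_4 = 32
x2_5 = 292
y2_5 = 68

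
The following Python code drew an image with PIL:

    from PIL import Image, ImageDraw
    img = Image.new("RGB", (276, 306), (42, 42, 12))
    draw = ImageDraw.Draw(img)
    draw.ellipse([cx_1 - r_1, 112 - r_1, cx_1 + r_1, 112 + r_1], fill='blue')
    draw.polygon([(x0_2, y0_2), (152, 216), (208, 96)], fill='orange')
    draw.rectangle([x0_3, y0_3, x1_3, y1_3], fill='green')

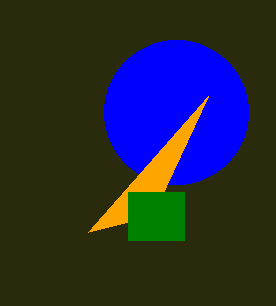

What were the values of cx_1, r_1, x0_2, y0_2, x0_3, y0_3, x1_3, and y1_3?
cx_1 = 176
r_1 = 72
x0_2 = 88
y0_2 = 232
x0_3 = 128
y0_3 = 192
x1_3 = 184
y1_3 = 240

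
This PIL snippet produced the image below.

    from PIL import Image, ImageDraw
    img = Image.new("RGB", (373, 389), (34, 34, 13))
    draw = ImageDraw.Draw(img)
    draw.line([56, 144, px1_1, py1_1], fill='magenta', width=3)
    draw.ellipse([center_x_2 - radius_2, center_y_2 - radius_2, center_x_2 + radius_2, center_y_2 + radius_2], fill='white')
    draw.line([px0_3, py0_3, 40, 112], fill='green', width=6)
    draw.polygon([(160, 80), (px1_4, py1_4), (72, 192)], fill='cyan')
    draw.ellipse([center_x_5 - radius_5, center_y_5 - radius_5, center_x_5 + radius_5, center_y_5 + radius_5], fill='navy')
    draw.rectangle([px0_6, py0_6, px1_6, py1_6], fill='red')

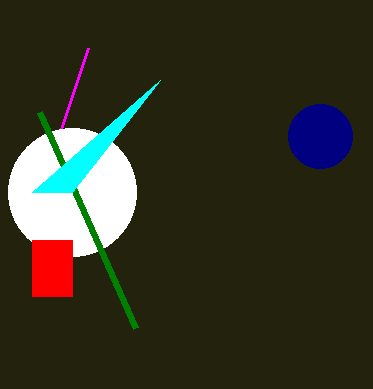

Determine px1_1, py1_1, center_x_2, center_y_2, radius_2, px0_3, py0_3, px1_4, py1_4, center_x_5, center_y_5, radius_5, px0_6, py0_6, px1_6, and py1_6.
px1_1 = 88; py1_1 = 48; center_x_2 = 72; center_y_2 = 192; radius_2 = 64; px0_3 = 136; py0_3 = 328; px1_4 = 32; py1_4 = 192; center_x_5 = 320; center_y_5 = 136; radius_5 = 32; px0_6 = 32; py0_6 = 240; px1_6 = 72; py1_6 = 296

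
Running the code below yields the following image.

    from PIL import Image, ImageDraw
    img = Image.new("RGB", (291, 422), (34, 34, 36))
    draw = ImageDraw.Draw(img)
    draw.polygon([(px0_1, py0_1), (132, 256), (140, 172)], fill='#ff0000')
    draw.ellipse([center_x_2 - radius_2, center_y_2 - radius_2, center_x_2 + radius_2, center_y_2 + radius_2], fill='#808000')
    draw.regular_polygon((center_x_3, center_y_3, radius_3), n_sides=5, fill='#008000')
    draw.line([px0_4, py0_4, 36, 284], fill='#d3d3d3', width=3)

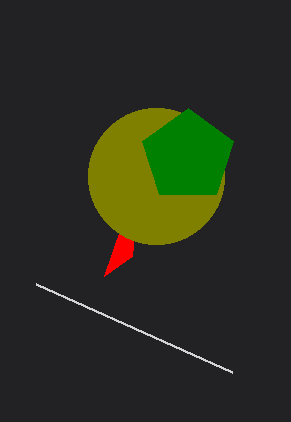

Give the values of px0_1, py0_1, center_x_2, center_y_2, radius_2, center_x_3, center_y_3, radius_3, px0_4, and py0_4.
px0_1 = 104
py0_1 = 276
center_x_2 = 156
center_y_2 = 176
radius_2 = 68
center_x_3 = 188
center_y_3 = 156
radius_3 = 48
px0_4 = 232
py0_4 = 372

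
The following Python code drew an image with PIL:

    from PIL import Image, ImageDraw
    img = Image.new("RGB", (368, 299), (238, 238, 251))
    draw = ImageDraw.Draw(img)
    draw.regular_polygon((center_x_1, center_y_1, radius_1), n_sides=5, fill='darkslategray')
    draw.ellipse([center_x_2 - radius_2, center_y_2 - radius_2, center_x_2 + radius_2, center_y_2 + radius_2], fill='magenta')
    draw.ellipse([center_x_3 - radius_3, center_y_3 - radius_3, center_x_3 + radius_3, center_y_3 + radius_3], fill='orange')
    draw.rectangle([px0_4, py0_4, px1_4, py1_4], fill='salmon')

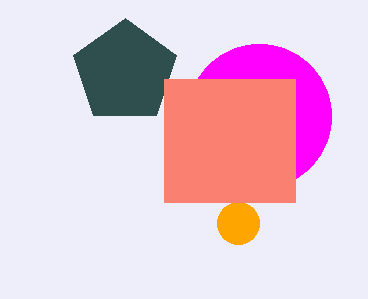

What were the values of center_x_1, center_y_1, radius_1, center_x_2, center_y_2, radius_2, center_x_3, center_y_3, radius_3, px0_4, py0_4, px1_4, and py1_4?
center_x_1 = 125; center_y_1 = 72; radius_1 = 54; center_x_2 = 259; center_y_2 = 116; radius_2 = 72; center_x_3 = 238; center_y_3 = 223; radius_3 = 21; px0_4 = 164; py0_4 = 79; px1_4 = 295; py1_4 = 202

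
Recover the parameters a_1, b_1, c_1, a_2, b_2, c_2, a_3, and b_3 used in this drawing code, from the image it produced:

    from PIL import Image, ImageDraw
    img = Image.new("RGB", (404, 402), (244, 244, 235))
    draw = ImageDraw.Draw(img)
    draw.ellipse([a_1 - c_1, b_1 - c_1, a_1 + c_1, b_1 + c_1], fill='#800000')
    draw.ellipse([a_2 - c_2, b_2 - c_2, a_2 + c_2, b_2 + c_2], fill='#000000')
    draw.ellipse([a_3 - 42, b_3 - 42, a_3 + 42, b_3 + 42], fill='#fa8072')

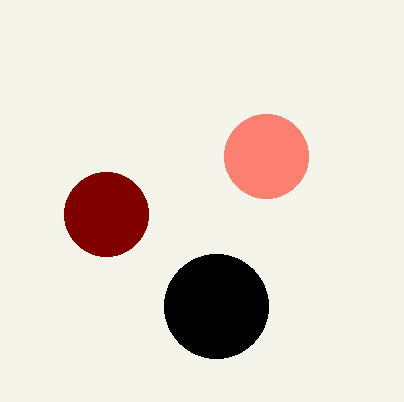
a_1 = 106; b_1 = 214; c_1 = 42; a_2 = 216; b_2 = 306; c_2 = 52; a_3 = 266; b_3 = 156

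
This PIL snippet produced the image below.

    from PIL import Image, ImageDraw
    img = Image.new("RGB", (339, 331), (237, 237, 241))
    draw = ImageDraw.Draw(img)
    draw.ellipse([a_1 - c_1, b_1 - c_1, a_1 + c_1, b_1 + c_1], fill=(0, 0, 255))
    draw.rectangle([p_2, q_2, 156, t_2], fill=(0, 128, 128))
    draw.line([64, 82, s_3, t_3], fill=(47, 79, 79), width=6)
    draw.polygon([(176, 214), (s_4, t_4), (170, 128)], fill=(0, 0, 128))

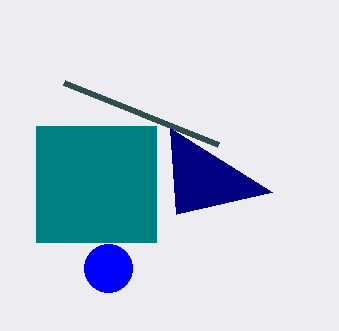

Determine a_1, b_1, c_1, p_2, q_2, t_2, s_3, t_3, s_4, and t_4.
a_1 = 108; b_1 = 268; c_1 = 24; p_2 = 36; q_2 = 126; t_2 = 242; s_3 = 218; t_3 = 144; s_4 = 272; t_4 = 192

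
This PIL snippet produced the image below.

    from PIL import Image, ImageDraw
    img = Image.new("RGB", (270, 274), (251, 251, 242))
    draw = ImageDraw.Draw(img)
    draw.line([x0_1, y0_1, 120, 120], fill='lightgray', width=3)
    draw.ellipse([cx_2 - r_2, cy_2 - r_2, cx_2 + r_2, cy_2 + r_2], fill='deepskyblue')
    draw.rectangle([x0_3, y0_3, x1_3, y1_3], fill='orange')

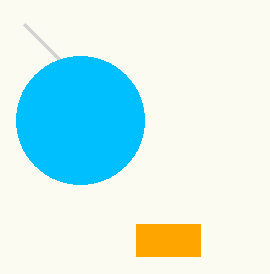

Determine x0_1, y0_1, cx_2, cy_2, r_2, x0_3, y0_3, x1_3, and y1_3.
x0_1 = 24
y0_1 = 24
cx_2 = 80
cy_2 = 120
r_2 = 64
x0_3 = 136
y0_3 = 224
x1_3 = 200
y1_3 = 256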